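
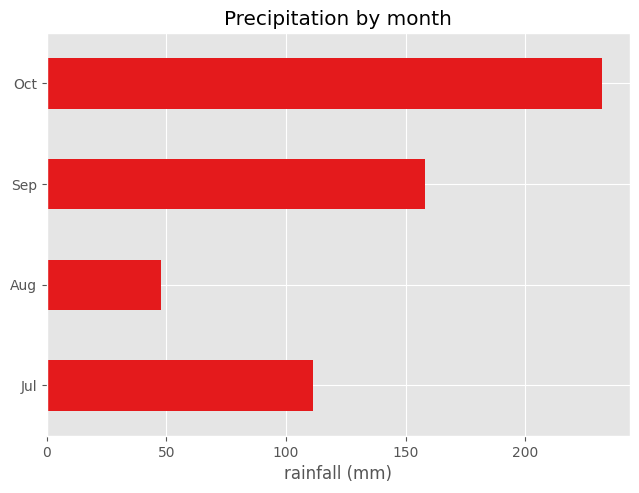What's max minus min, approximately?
≈ 200

Max Oct ≈ 240, min Aug ≈ 40; range ≈ 200.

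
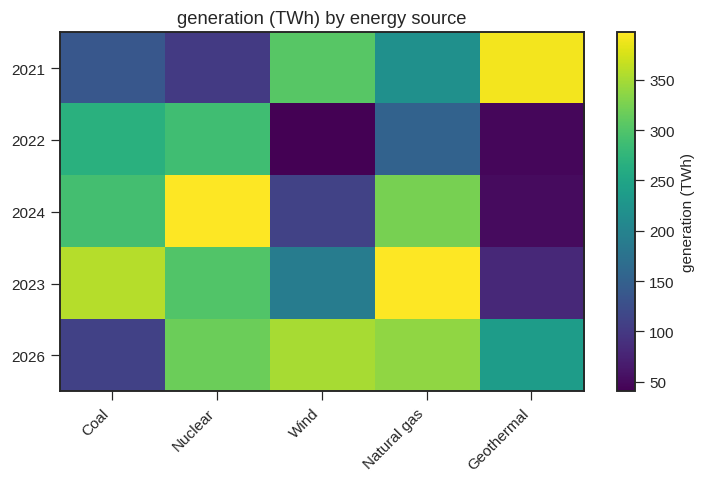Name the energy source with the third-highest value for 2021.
Natural gas

Top 4 for 2021: Geothermal ≈ 400, Wind ≈ 300, Natural gas ≈ 200, Coal ≈ 150.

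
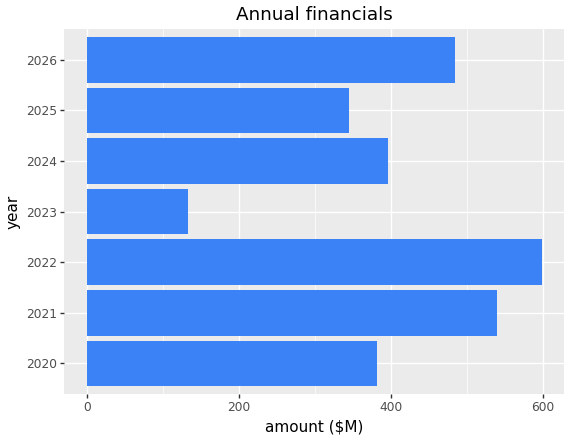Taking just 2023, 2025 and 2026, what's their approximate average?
≈ 333

(150 + 350 + 500) / 3 ≈ 333.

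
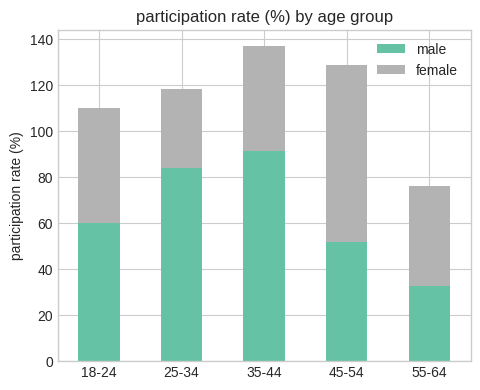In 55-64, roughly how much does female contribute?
≈ 40

female top ≈ 80, bottom ≈ 40; segment ≈ 40.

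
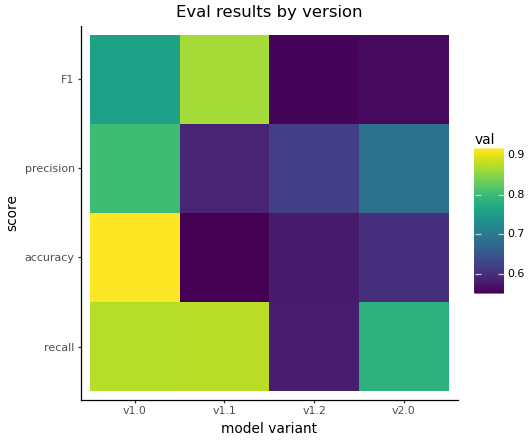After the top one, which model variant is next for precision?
Top 3 for precision: v1.0 ≈ 0.80, v2.0 ≈ 0.70, v1.2 ≈ 0.60.

v2.0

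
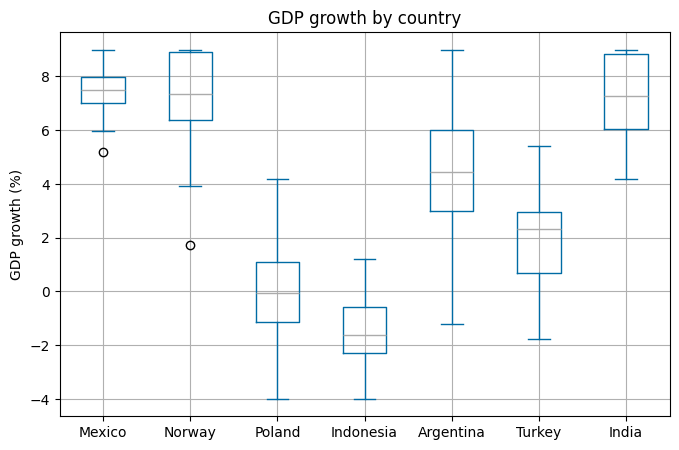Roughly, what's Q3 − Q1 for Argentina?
≈ 3

Q3 ≈ 6, Q1 ≈ 3; IQR ≈ 3.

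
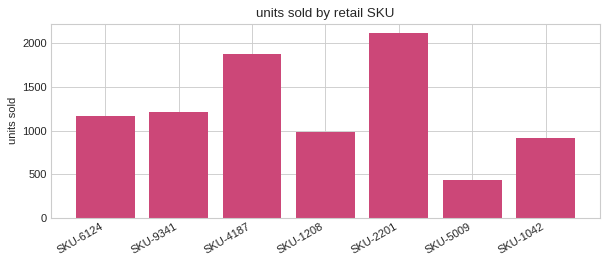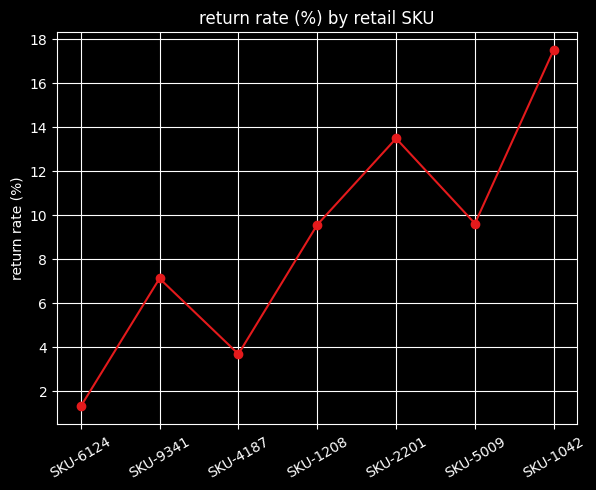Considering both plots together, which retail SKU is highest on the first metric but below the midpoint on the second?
SKU-4187

Chart 2 median return rate (%) ≈ 10; below-median retail SKUs: SKU-6124, SKU-9341, SKU-4187. Among those, SKU-4187 has the highest units sold (≈ 1800).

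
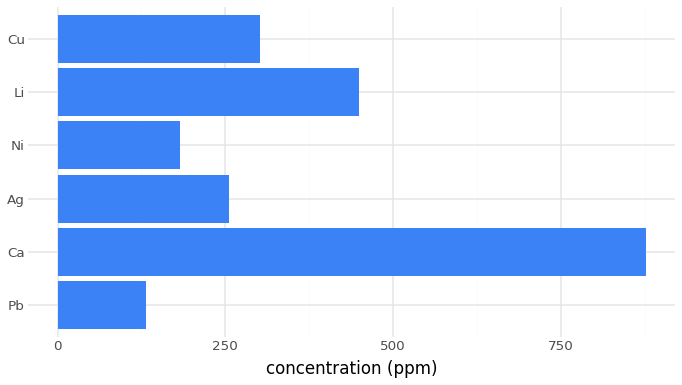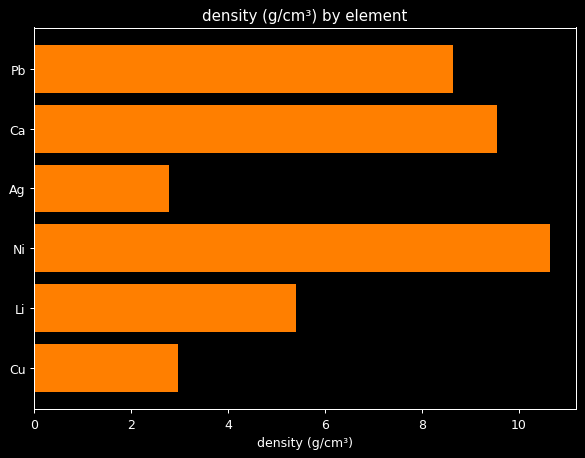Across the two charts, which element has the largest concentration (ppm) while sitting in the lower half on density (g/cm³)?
Li

Chart 2 median density (g/cm³) ≈ 7; below-median elements: Ag, Li, Cu. Among those, Li has the highest concentration (ppm) (≈ 400).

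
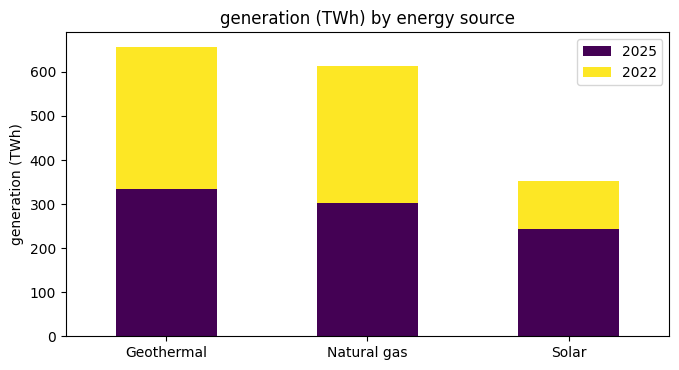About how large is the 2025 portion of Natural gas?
≈ 300

2025 top ≈ 300, bottom ≈ 0; segment ≈ 300.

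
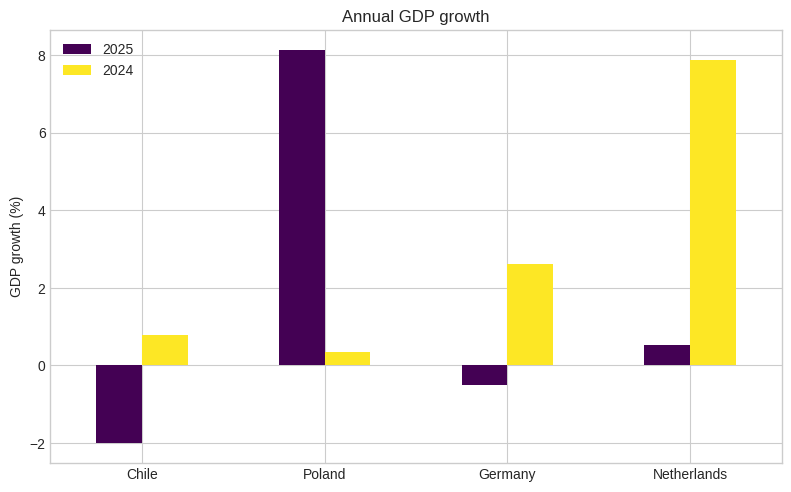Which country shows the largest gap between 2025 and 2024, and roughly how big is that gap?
Poland, ≈ 8 %

Poland: 2025 ≈ 8, 2024 ≈ 0 → gap ≈ 8. Next-largest (Netherlands) is only ≈ 7.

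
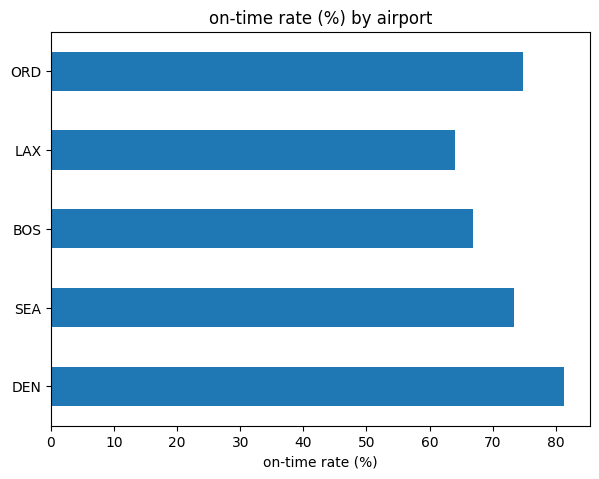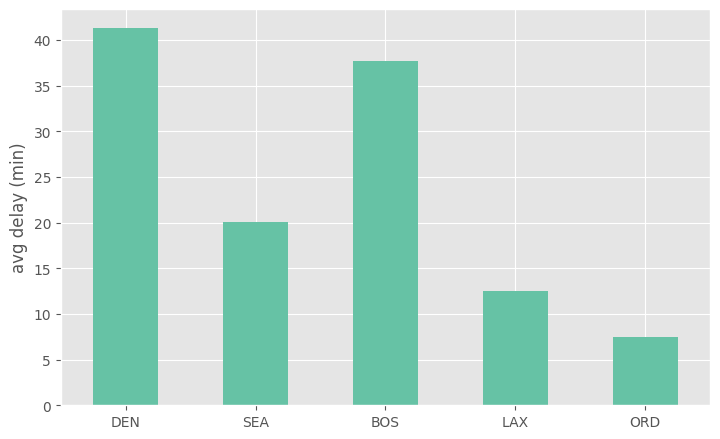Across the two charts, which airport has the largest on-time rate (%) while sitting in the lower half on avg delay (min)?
Chart 2 median avg delay (min) ≈ 20; below-median airports: LAX, ORD. Among those, ORD has the highest on-time rate (%) (≈ 70).

ORD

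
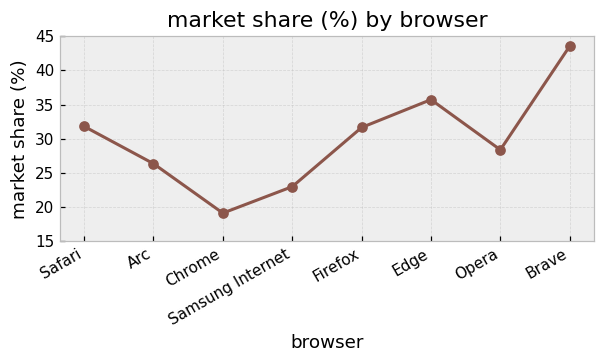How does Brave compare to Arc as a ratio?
Brave ≈ 45, Arc ≈ 25; 45/25 ≈ 1.8.

≈ 1.8×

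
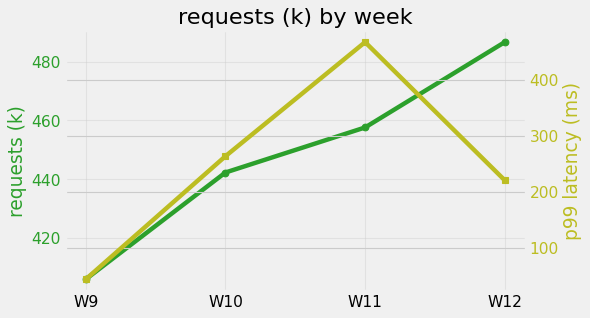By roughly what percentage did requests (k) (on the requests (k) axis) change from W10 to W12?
W10 ≈ 440, W12 ≈ 490; (490 − 440) / 440 ≈ +11.4%.

≈ +11.4%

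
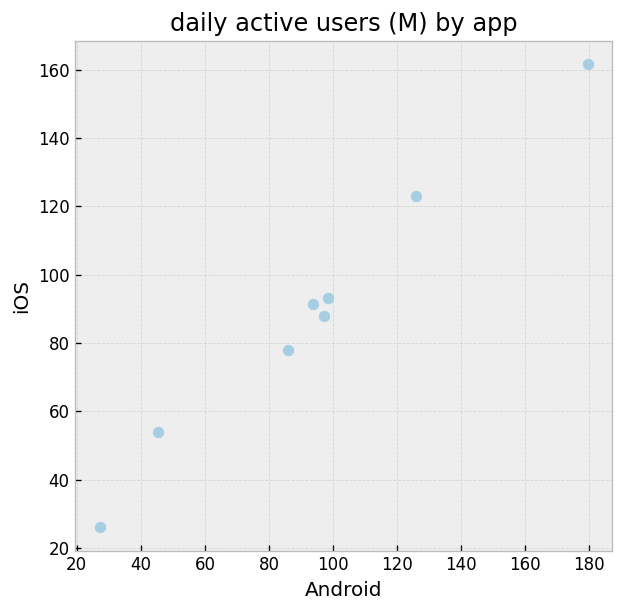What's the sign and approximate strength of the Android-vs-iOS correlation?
positive, strong

Points are positively correlated; strong (|r| ≈ 1.0).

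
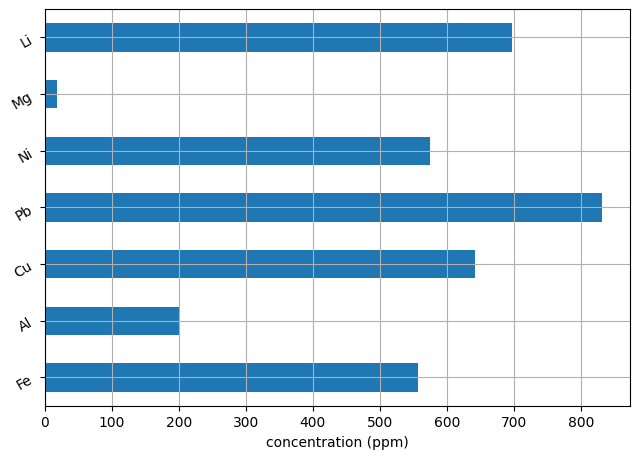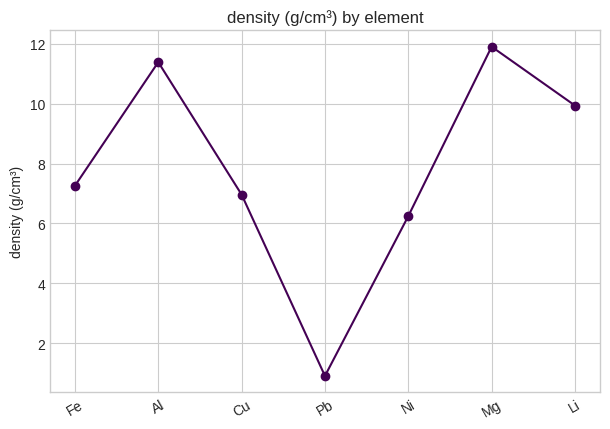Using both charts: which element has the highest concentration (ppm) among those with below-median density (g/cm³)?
Chart 2 median density (g/cm³) ≈ 8; below-median elements: Cu, Pb, Ni. Among those, Pb has the highest concentration (ppm) (≈ 800).

Pb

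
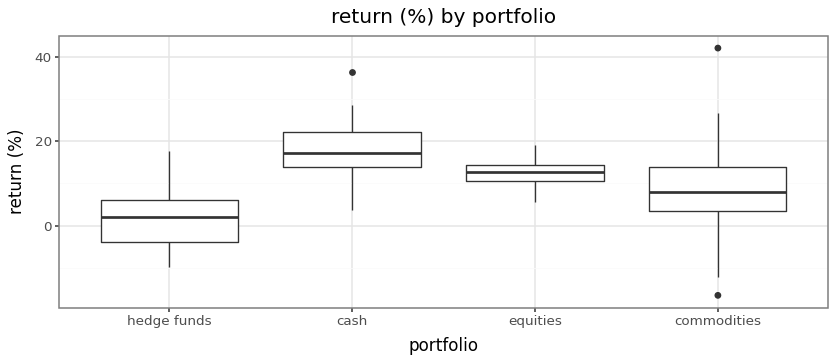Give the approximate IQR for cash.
≈ 8

Q3 ≈ 22, Q1 ≈ 14; IQR ≈ 8.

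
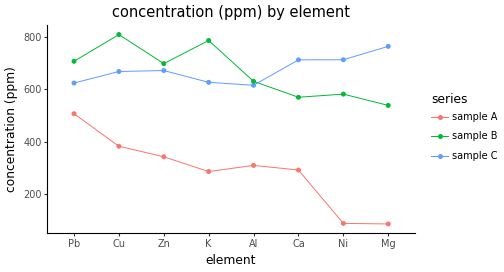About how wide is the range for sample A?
Max Pb ≈ 500, min Mg ≈ 100; range ≈ 400.

≈ 400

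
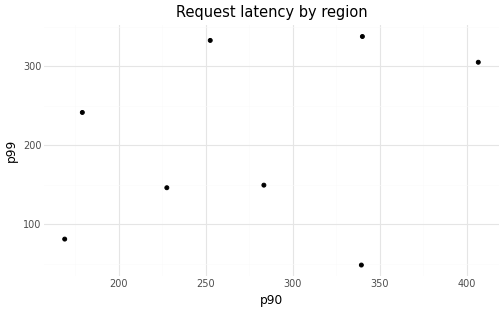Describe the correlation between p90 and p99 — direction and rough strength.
Points are positively correlated; weak (|r| ≈ 0.3).

positive, weak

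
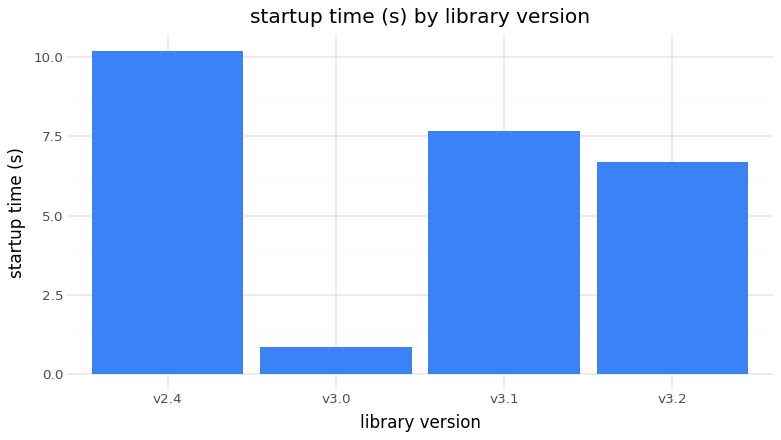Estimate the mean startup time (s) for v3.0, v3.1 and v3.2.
(1 + 8 + 7) / 3 ≈ 5.

≈ 5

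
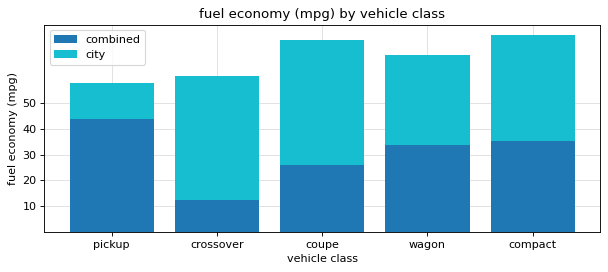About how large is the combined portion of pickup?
≈ 40

combined top ≈ 40, bottom ≈ 0; segment ≈ 40.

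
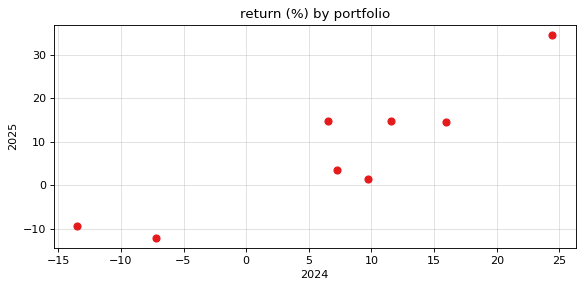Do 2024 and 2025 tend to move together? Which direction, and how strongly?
positive, strong

Points are positively correlated; strong (|r| ≈ 0.9).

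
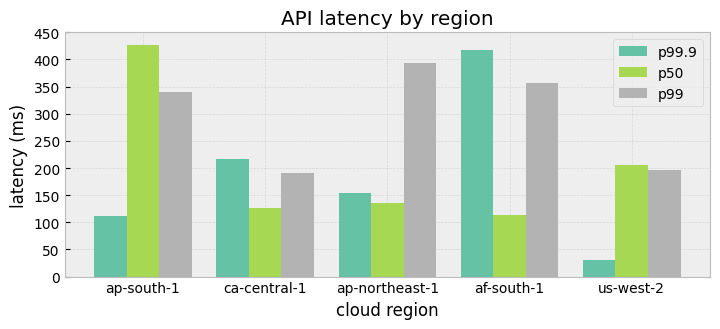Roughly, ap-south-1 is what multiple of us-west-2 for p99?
ap-south-1 ≈ 350, us-west-2 ≈ 200; 350/200 ≈ 1.75.

≈ 1.75×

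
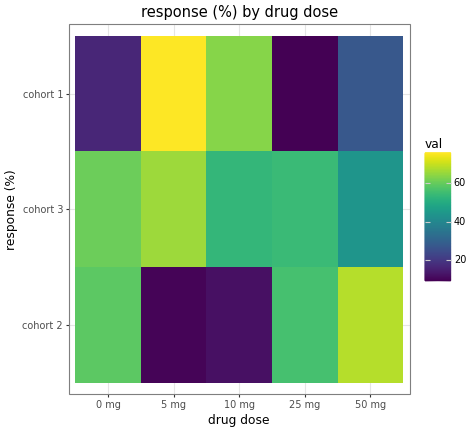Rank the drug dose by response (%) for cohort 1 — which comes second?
10 mg

Top 3 for cohort 1: 5 mg ≈ 80, 10 mg ≈ 60, 50 mg ≈ 30.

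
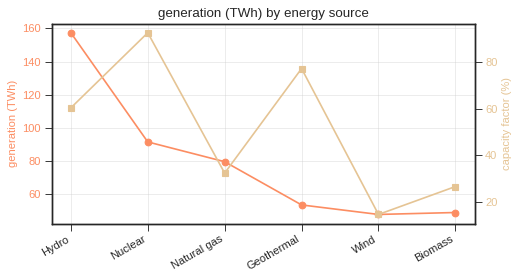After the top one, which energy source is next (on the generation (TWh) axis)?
Nuclear

Top 3 (on the generation (TWh) axis): Hydro ≈ 160, Nuclear ≈ 90, Natural gas ≈ 80.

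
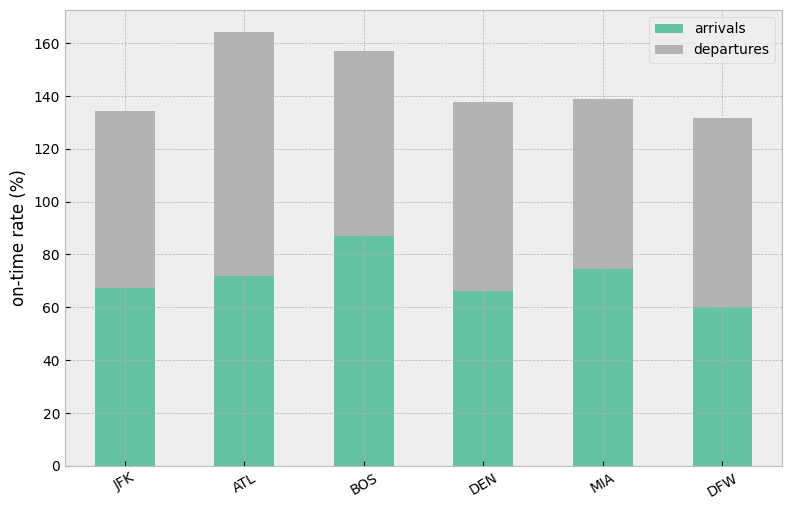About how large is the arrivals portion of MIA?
arrivals top ≈ 80, bottom ≈ 0; segment ≈ 80.

≈ 80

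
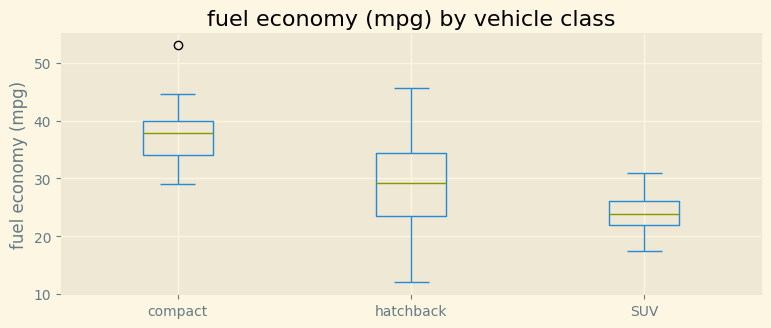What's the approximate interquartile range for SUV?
Q3 ≈ 26, Q1 ≈ 22; IQR ≈ 4.

≈ 4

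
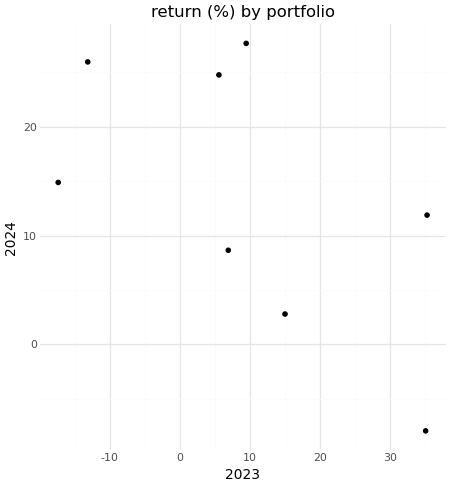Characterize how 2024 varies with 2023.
Points are negatively correlated; moderate (|r| ≈ 0.6).

negative, moderate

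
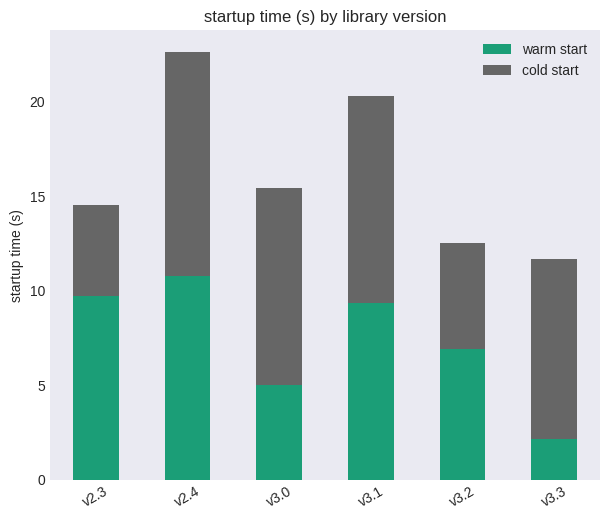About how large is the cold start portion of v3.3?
cold start top ≈ 12, bottom ≈ 2; segment ≈ 10.

≈ 10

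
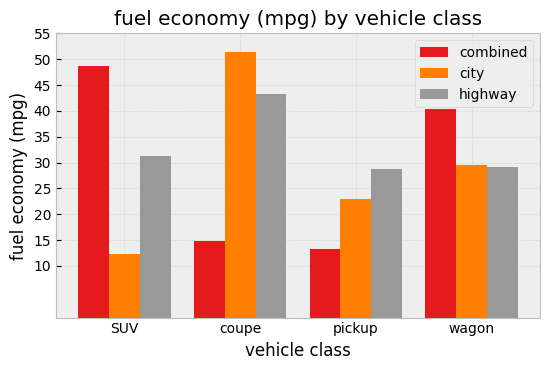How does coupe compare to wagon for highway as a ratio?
coupe ≈ 45, wagon ≈ 30; 45/30 ≈ 1.5.

≈ 1.5×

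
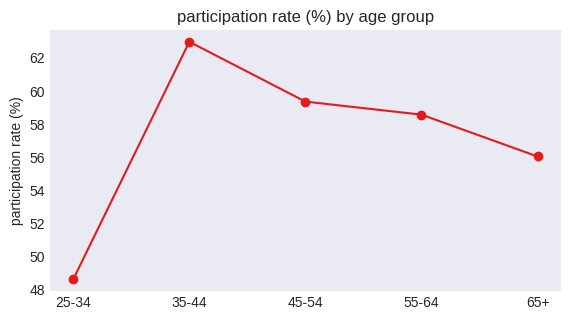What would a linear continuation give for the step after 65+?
Last three: 60, 58, 56 → slope ≈ -2/step → next ≈ 54.

≈ 54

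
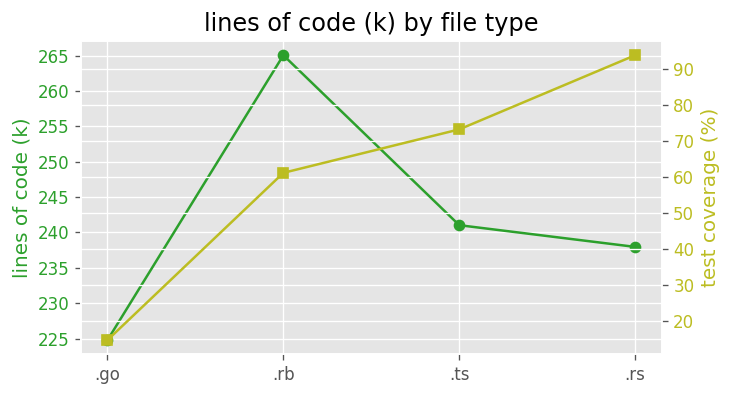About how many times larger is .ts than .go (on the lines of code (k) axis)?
≈ 1.07×

.ts ≈ 240, .go ≈ 225; 240/225 ≈ 1.07.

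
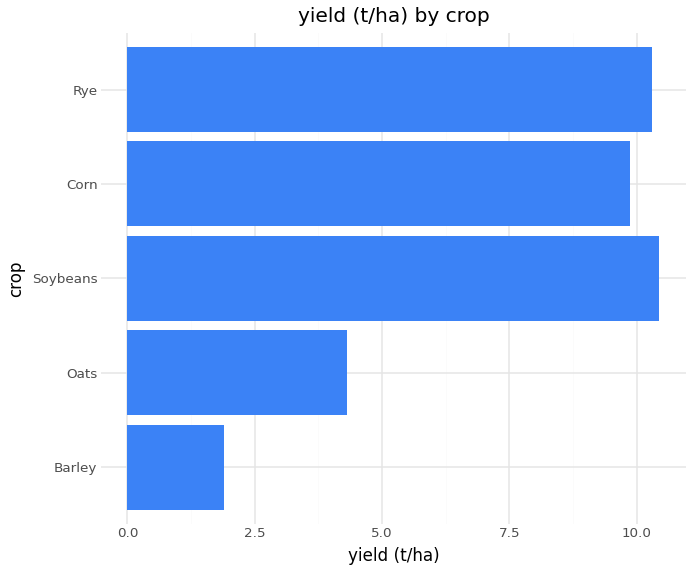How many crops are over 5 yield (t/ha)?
3

Above 5: Soybeans, Corn, Rye.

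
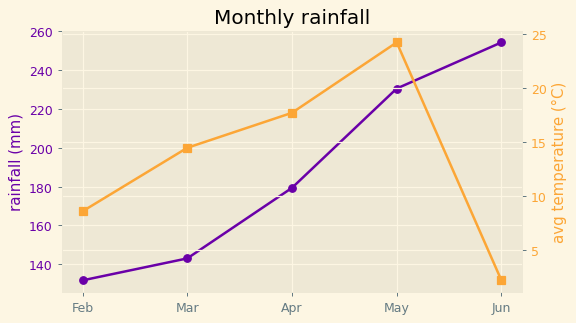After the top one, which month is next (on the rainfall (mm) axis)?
May

Top 3 (on the rainfall (mm) axis): Jun ≈ 260, May ≈ 240, Apr ≈ 180.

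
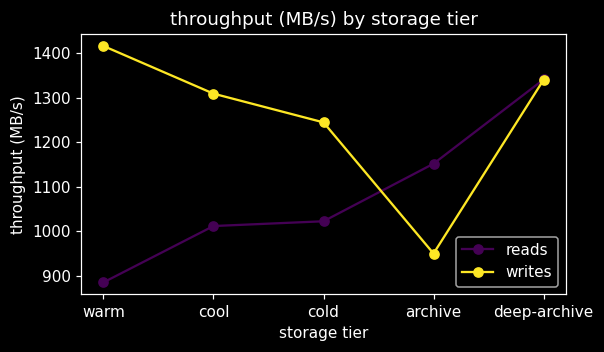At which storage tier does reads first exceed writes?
archive

cold: reads ≈ 1000 vs writes ≈ 1250 (not yet); archive: reads ≈ 1150 vs writes ≈ 950 (first crossover).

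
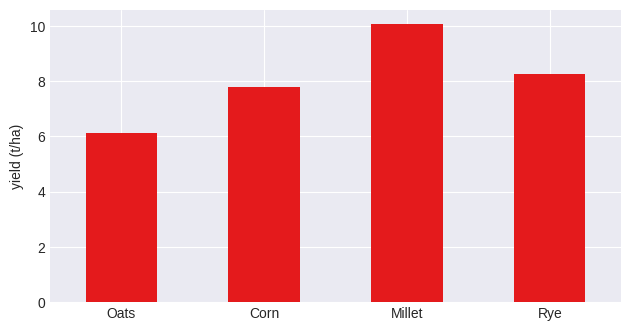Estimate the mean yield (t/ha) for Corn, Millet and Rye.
(8 + 10 + 8) / 3 ≈ 9.

≈ 9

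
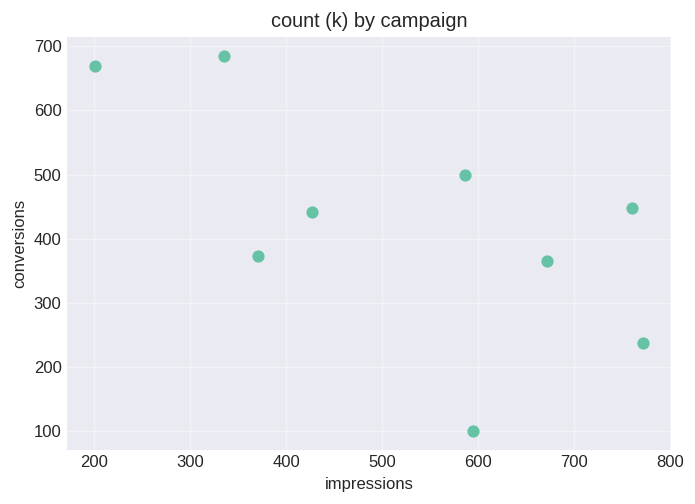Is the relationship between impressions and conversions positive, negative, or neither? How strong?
Points are negatively correlated; moderate (|r| ≈ 0.6).

negative, moderate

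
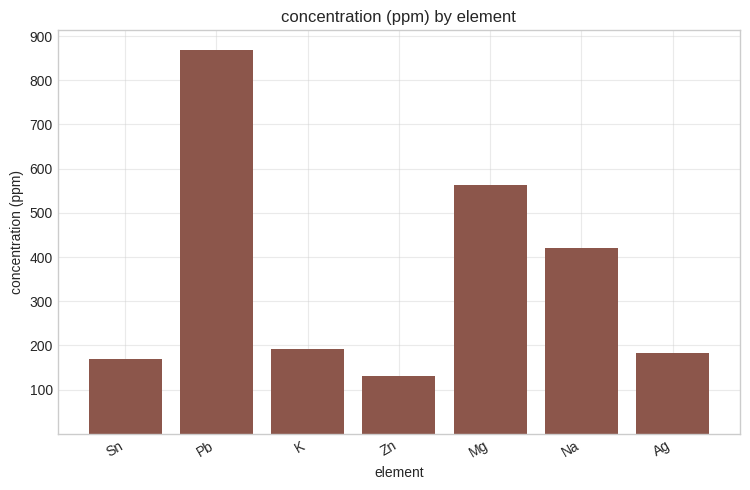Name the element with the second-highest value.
Mg

Top 3: Pb ≈ 900, Mg ≈ 600, Na ≈ 400.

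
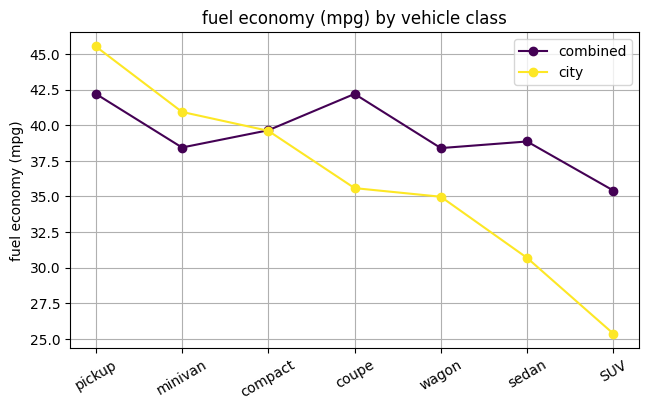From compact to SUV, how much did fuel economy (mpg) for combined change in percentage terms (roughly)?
≈ -10%

compact ≈ 40, SUV ≈ 36; (36 − 40) / 40 ≈ -10%.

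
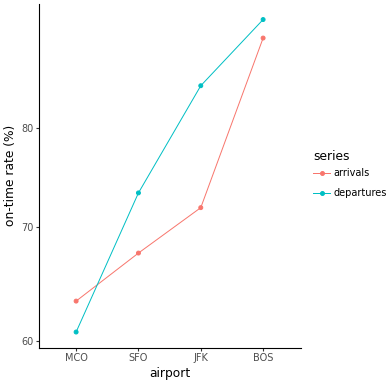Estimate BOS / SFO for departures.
≈ 1.27×

BOS ≈ 95, SFO ≈ 75; 95/75 ≈ 1.27.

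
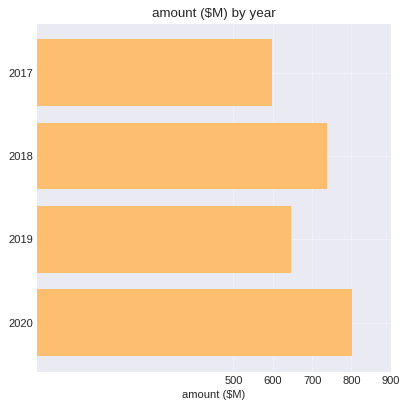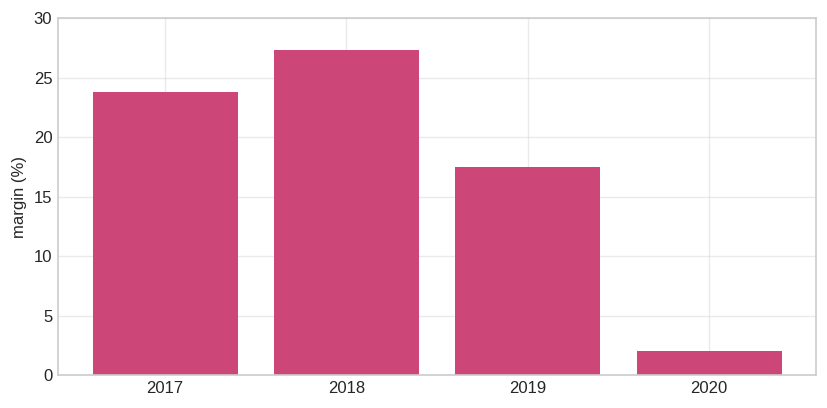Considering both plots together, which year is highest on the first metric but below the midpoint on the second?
2020

Chart 2 median margin (%) ≈ 20; below-median years: 2019, 2020. Among those, 2020 has the highest amount ($M) (≈ 800).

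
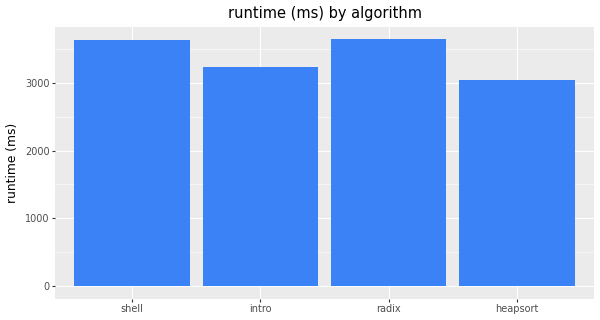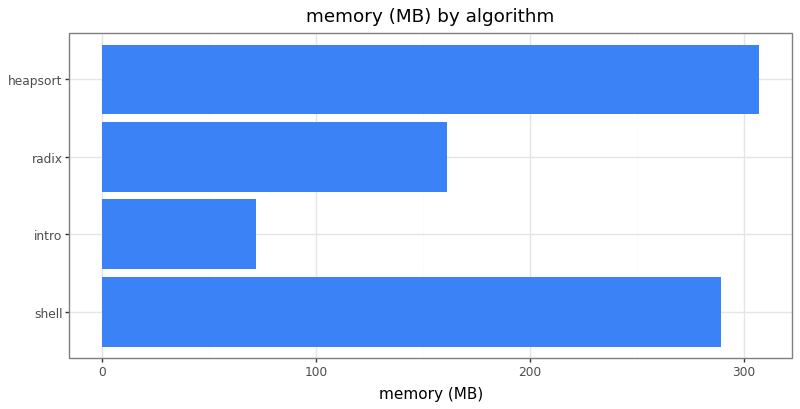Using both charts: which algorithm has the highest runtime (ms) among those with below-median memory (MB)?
radix

Chart 2 median memory (MB) ≈ 250; below-median algorithms: intro, radix. Among those, radix has the highest runtime (ms) (≈ 3500).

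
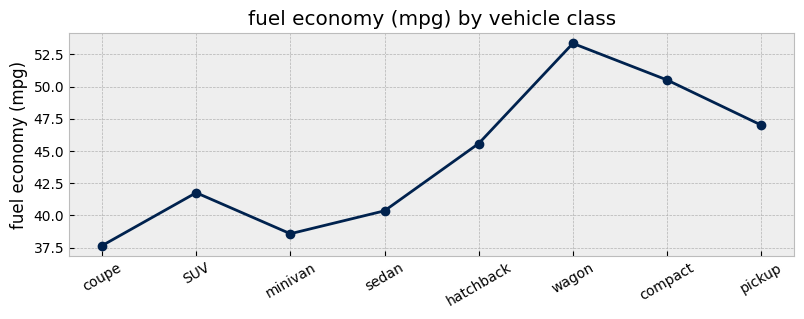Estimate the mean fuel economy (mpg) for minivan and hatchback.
(38 + 46) / 2 ≈ 42.

≈ 42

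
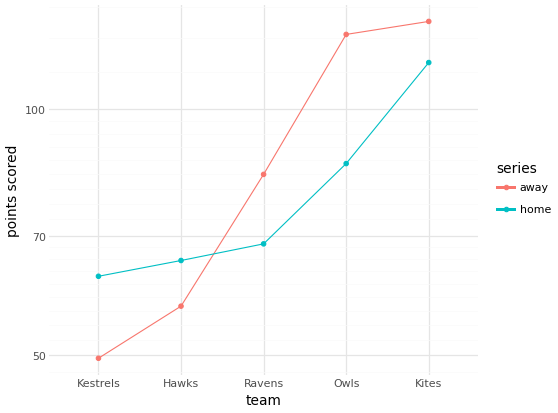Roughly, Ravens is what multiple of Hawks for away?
Ravens ≈ 80, Hawks ≈ 60; 80/60 ≈ 1.33.

≈ 1.33×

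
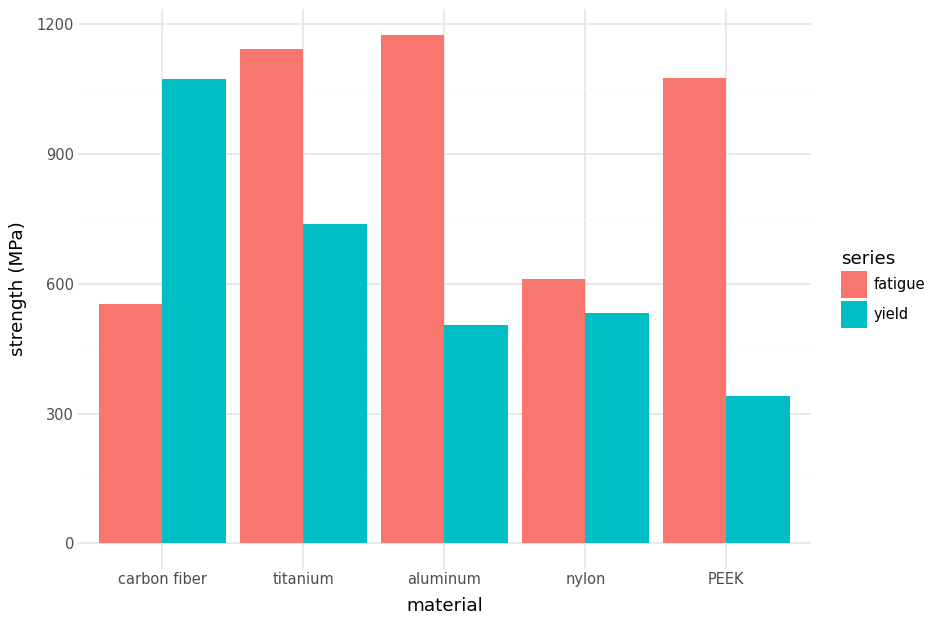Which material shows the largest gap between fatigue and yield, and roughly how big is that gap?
PEEK: fatigue ≈ 1100, yield ≈ 300 → gap ≈ 800. Next-largest (aluminum) is only ≈ 700.

PEEK, ≈ 800 MPa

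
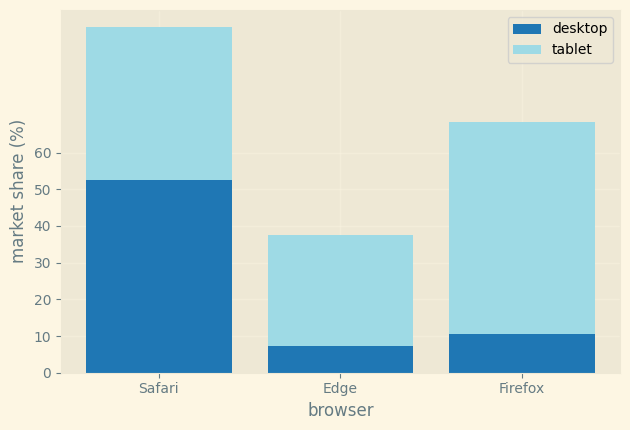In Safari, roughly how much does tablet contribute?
≈ 40

tablet top ≈ 90, bottom ≈ 50; segment ≈ 40.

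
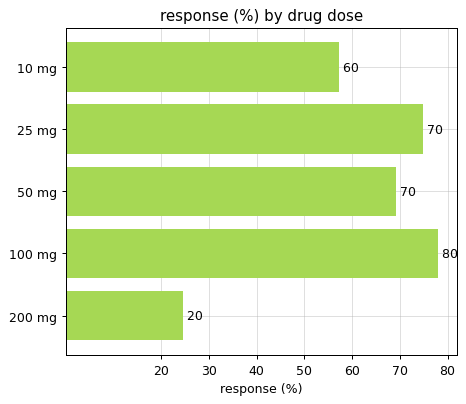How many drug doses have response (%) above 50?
Above 50: 10 mg, 25 mg, 50 mg, 100 mg.

4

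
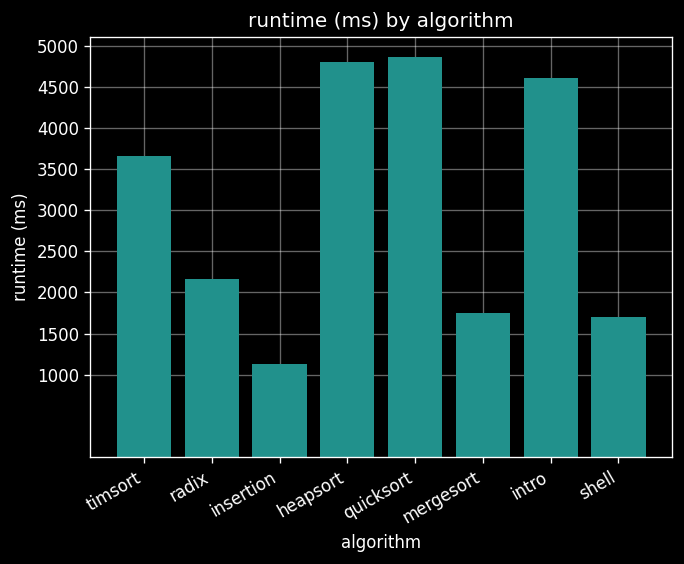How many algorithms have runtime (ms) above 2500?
4

Above 2500: timsort, heapsort, quicksort, intro.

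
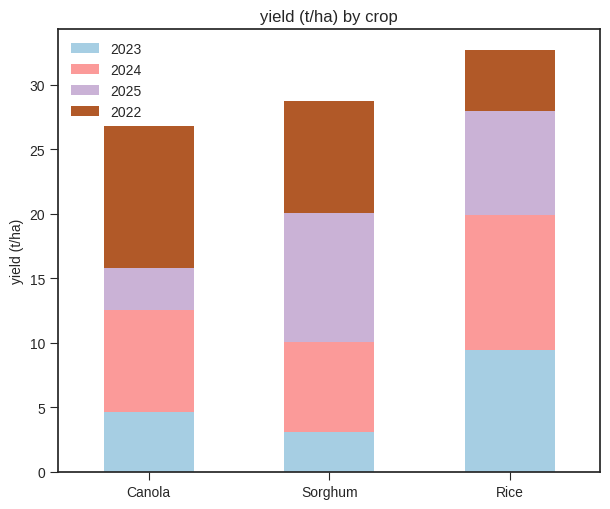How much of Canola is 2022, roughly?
≈ 10

2022 top ≈ 25, bottom ≈ 15; segment ≈ 10.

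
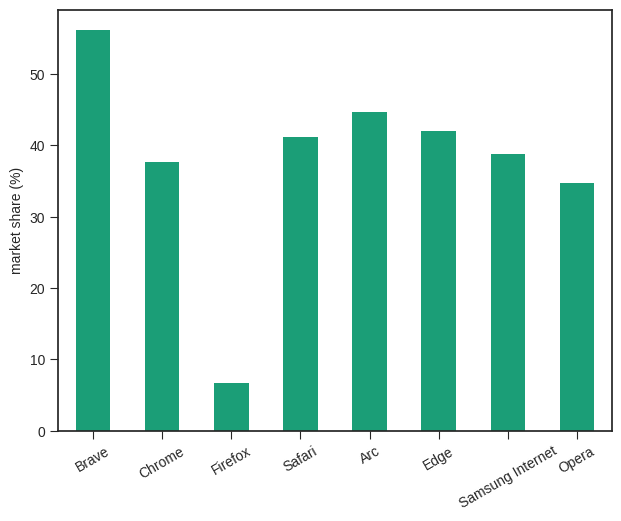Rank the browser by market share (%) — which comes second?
Top 3: Brave ≈ 55, Arc ≈ 45, Edge ≈ 40.

Arc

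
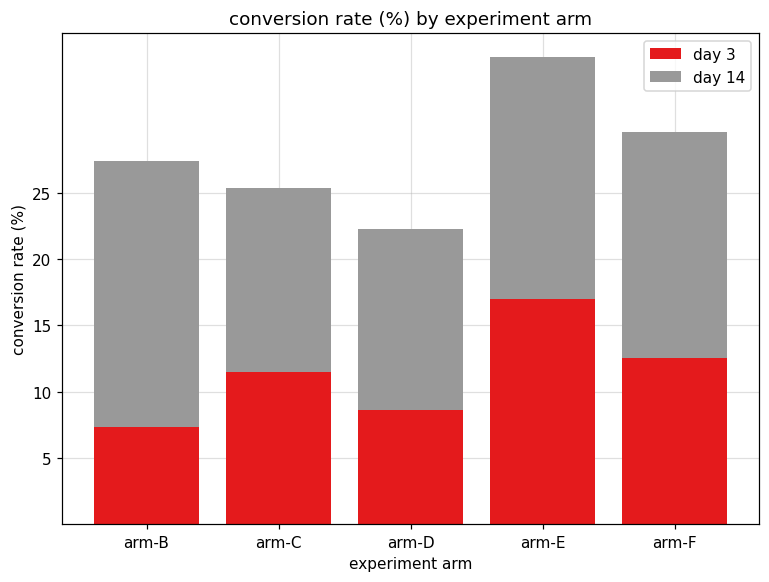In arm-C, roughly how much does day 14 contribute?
≈ 15

day 14 top ≈ 25, bottom ≈ 10; segment ≈ 15.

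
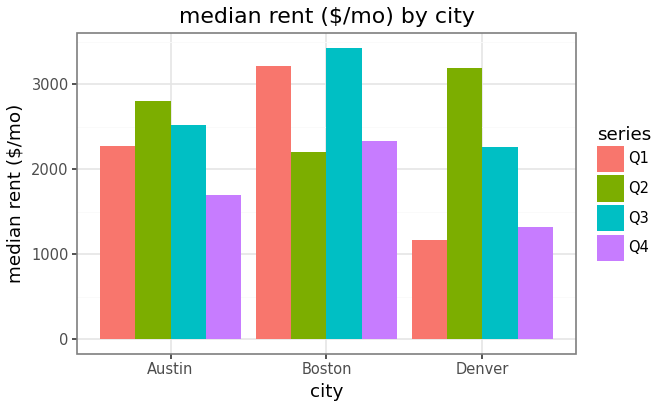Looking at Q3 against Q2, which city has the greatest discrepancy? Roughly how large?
Boston, ≈ 1500 $/mo

Boston: Q3 ≈ 3500, Q2 ≈ 2000 → gap ≈ 1500. Next-largest (Denver) is only ≈ 500.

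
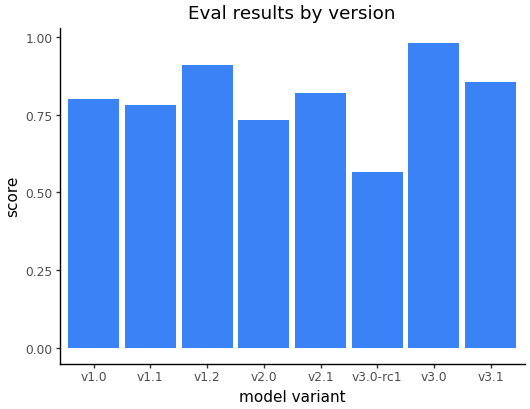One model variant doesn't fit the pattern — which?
v3.0-rc1

v3.0-rc1 ≈ 0.6; the rest sit between ≈ 0.7 and ≈ 1.0.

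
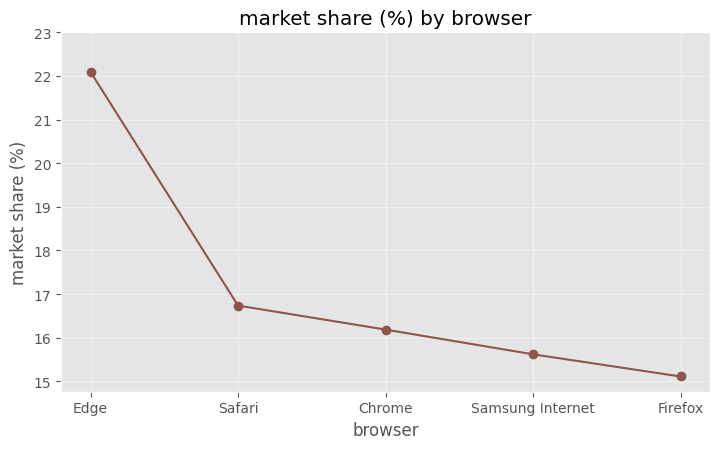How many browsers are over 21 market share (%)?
Above 21: Edge.

1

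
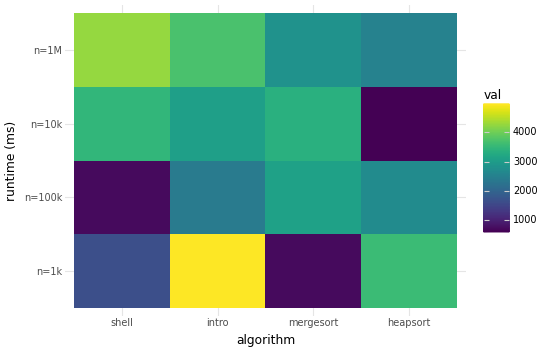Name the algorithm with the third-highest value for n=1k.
Top 4 for n=1k: intro ≈ 5000, heapsort ≈ 3500, shell ≈ 1500, mergesort ≈ 500.

shell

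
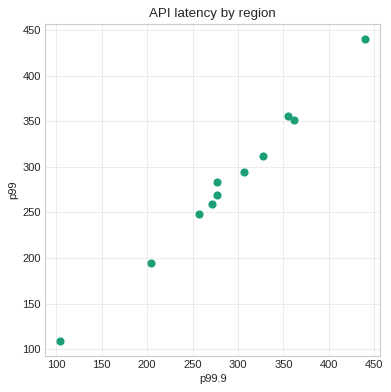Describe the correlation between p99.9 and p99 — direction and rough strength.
Points are positively correlated; strong (|r| ≈ 1.0).

positive, strong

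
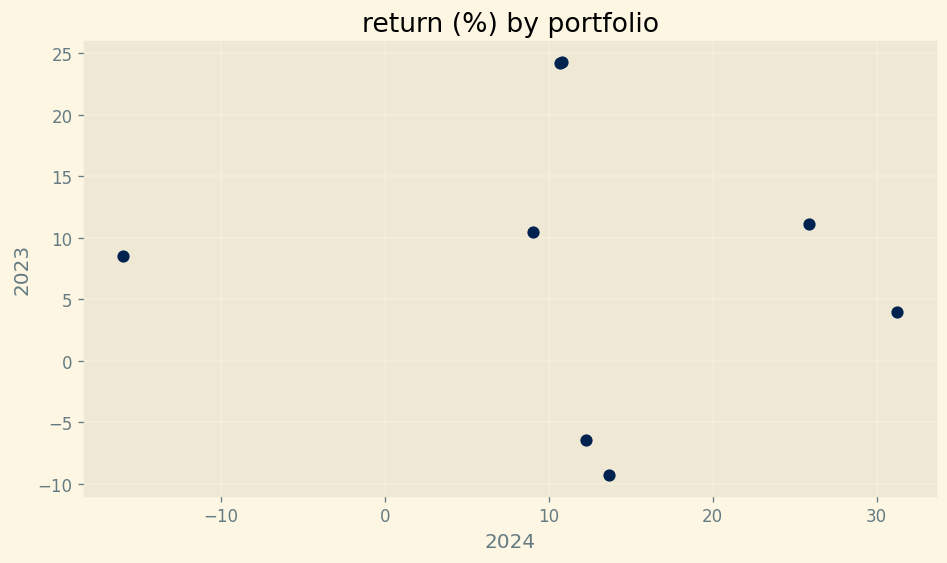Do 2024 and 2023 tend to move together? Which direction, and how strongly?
Points are roughly uncorrelated; weak (|r| ≈ 0.1).

no clear correlation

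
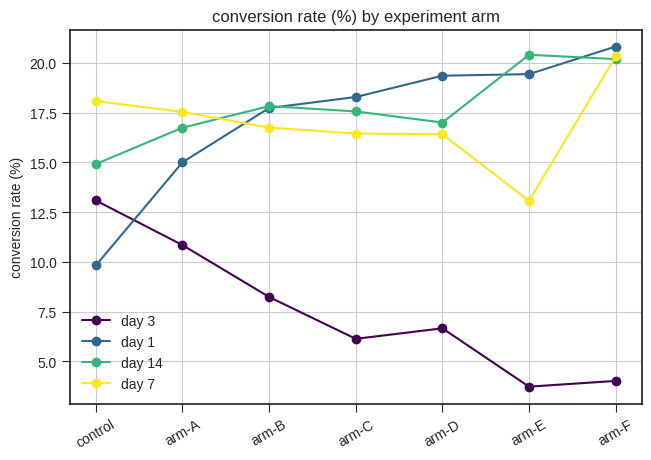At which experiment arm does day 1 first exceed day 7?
arm-A: day 1 ≈ 16 vs day 7 ≈ 18 (not yet); arm-B: day 1 ≈ 18 vs day 7 ≈ 16 (first crossover).

arm-B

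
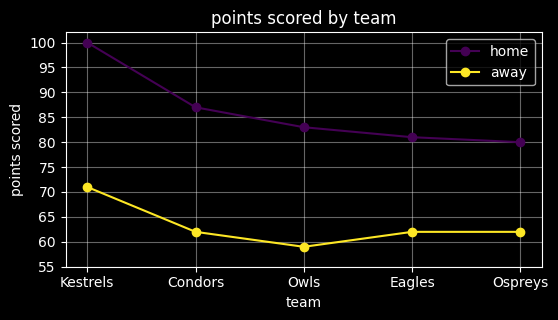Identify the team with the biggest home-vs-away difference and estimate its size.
Kestrels, ≈ 30

Kestrels: home ≈ 100, away ≈ 70 → gap ≈ 30. Next-largest (Condors) is only ≈ 25.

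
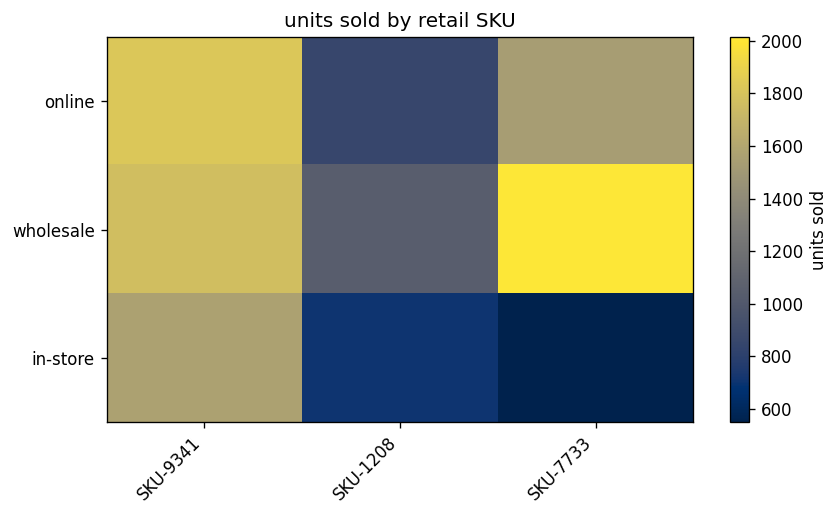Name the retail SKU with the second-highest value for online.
SKU-7733

Top 3 for online: SKU-9341 ≈ 1800, SKU-7733 ≈ 1600, SKU-1208 ≈ 800.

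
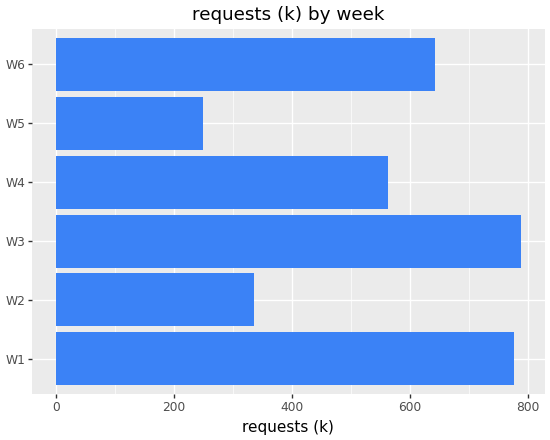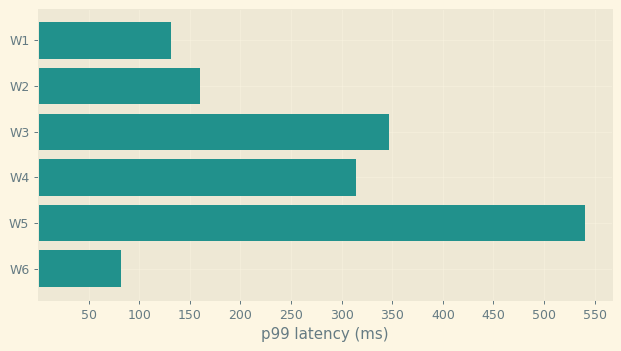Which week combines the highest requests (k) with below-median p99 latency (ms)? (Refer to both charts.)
Chart 2 median p99 latency (ms) ≈ 250; below-median weeks: W1, W2, W6. Among those, W1 has the highest requests (k) (≈ 800).

W1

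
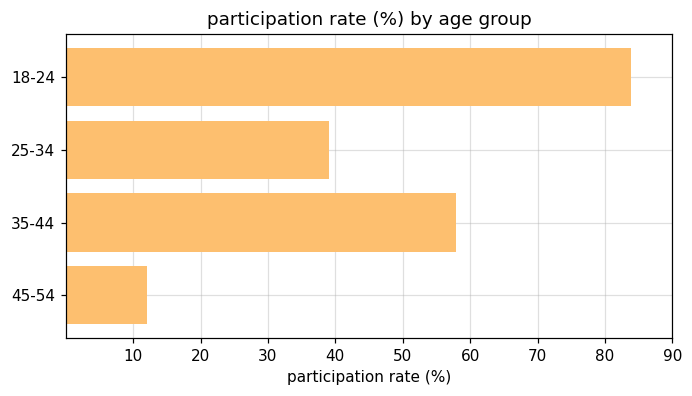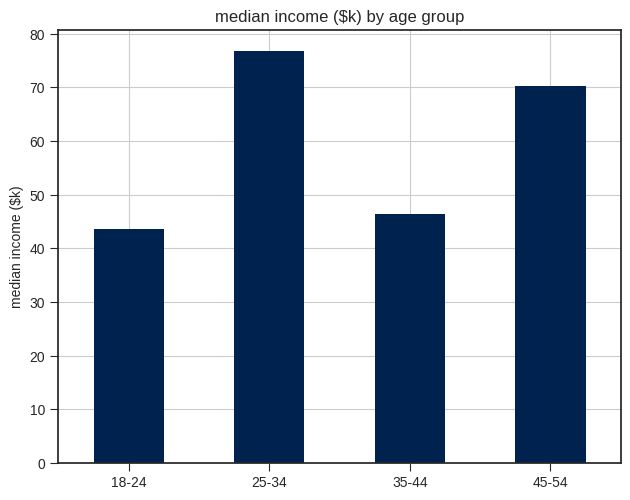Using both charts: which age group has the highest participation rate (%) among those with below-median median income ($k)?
Chart 2 median median income ($k) ≈ 60; below-median age groups: 18-24, 35-44. Among those, 18-24 has the highest participation rate (%) (≈ 80).

18-24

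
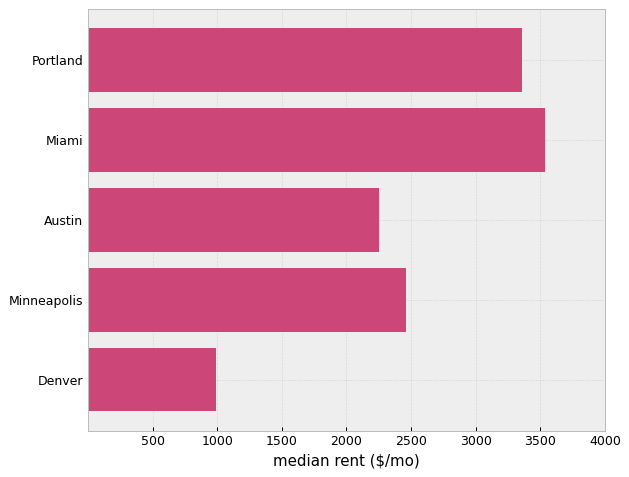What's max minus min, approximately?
Max Miami ≈ 3500, min Denver ≈ 1000; range ≈ 2500.

≈ 2500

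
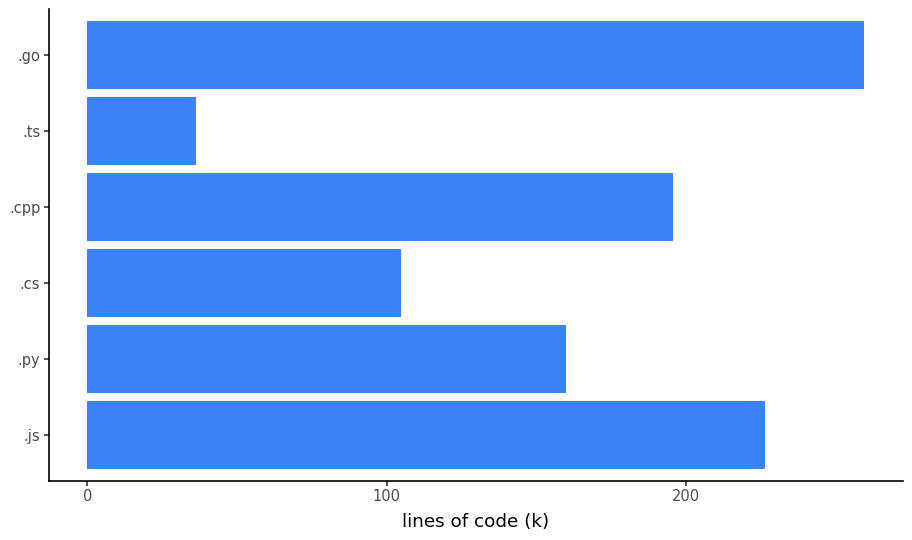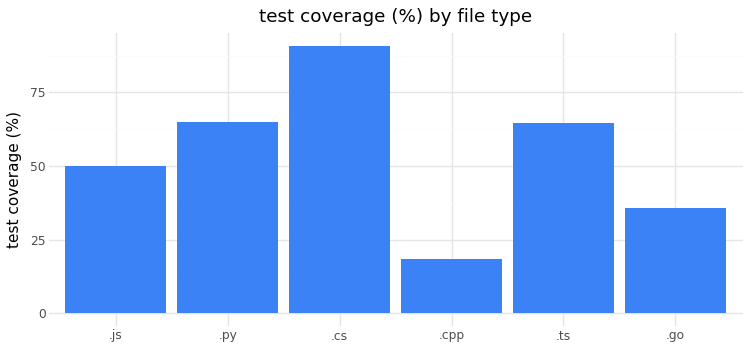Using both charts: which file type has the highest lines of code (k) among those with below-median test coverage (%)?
.go

Chart 2 median test coverage (%) ≈ 60; below-median file types: .js, .cpp, .go. Among those, .go has the highest lines of code (k) (≈ 250).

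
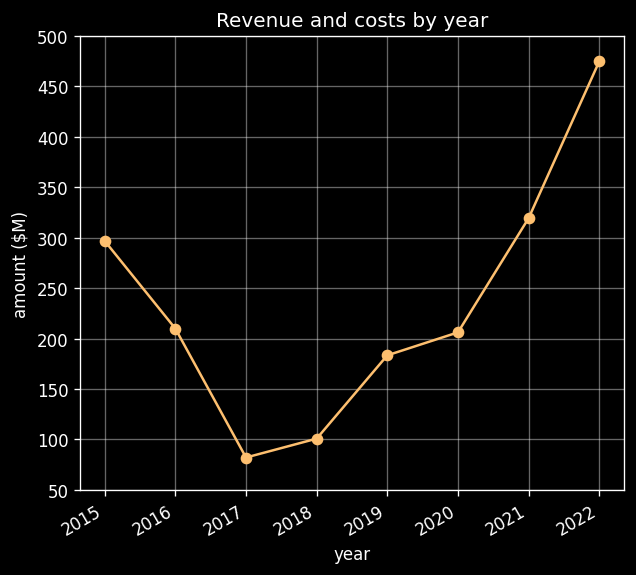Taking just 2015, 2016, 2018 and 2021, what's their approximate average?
(300 + 200 + 100 + 300) / 4 ≈ 225.

≈ 225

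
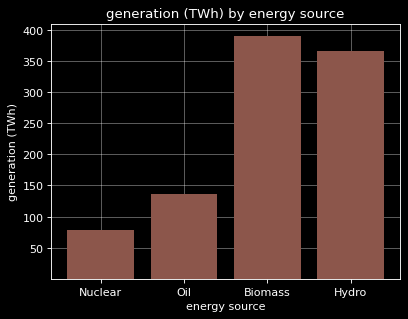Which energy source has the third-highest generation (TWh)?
Oil

Top 4: Biomass ≈ 400, Hydro ≈ 350, Oil ≈ 150, Nuclear ≈ 100.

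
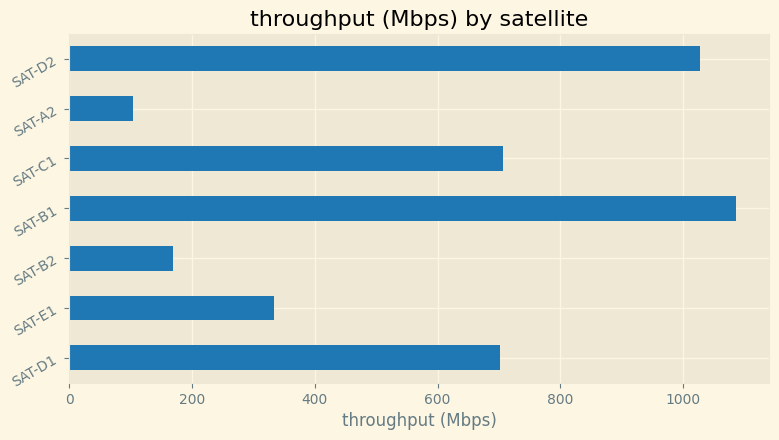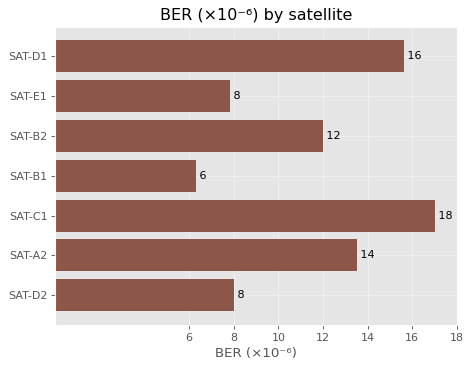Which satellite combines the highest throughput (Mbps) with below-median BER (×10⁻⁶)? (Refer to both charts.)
SAT-B1

Chart 2 median BER (×10⁻⁶) ≈ 12; below-median satellites: SAT-E1, SAT-B1, SAT-D2. Among those, SAT-B1 has the highest throughput (Mbps) (≈ 1100).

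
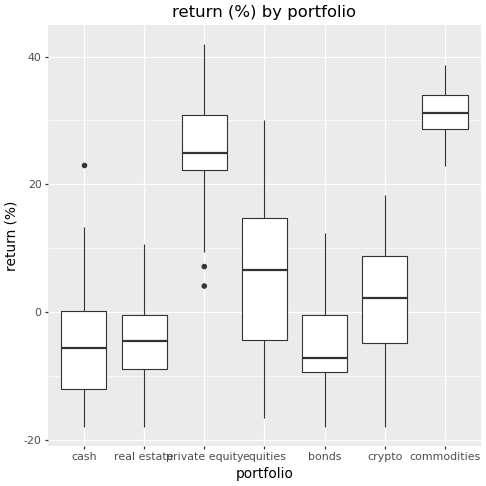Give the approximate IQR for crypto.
Q3 ≈ 10, Q1 ≈ -5; IQR ≈ 15.

≈ 15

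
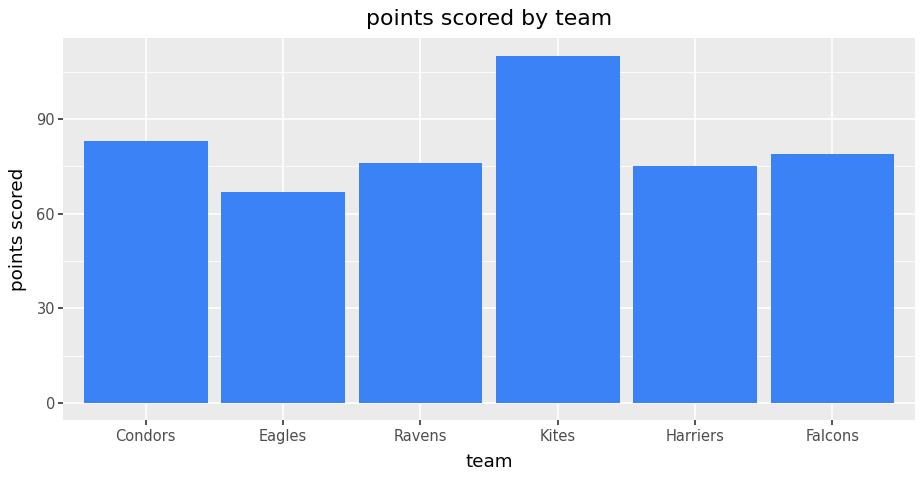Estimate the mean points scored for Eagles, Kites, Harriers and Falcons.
≈ 85

(70 + 110 + 80 + 80) / 4 ≈ 85.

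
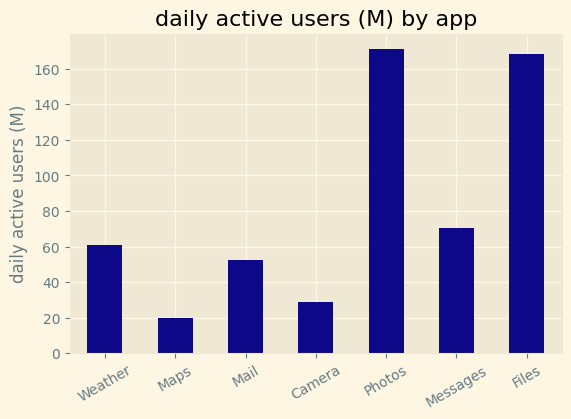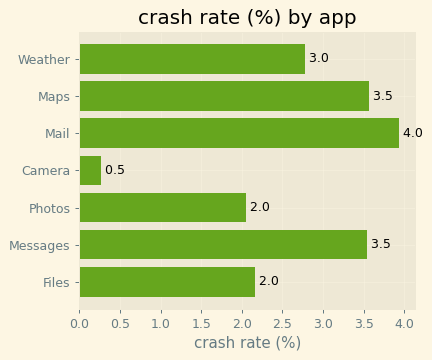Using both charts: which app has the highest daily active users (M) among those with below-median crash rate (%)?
Chart 2 median crash rate (%) ≈ 3; below-median apps: Camera, Photos, Files. Among those, Photos has the highest daily active users (M) (≈ 180).

Photos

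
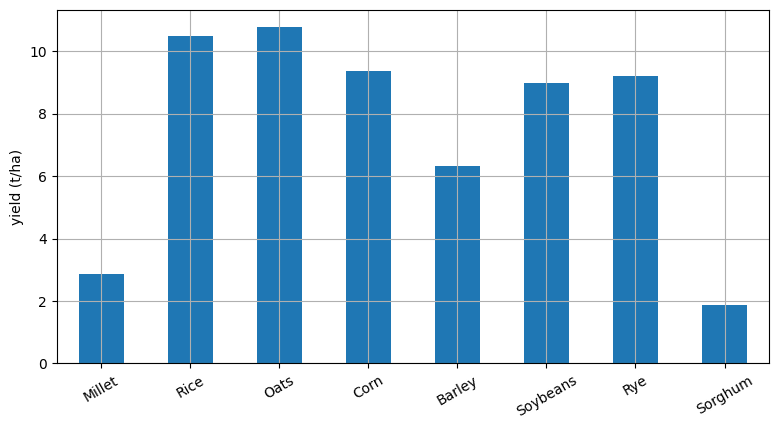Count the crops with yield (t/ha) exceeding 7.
5

Above 7: Rice, Oats, Corn, Soybeans, Rye.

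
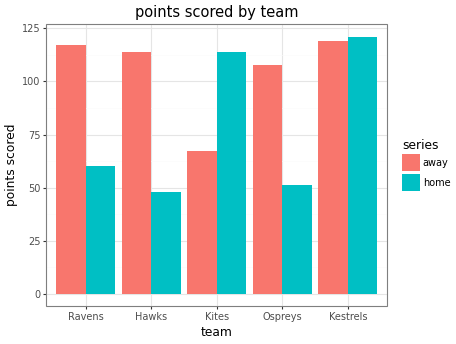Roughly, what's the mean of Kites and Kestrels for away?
(60 + 120) / 2 ≈ 90.

≈ 90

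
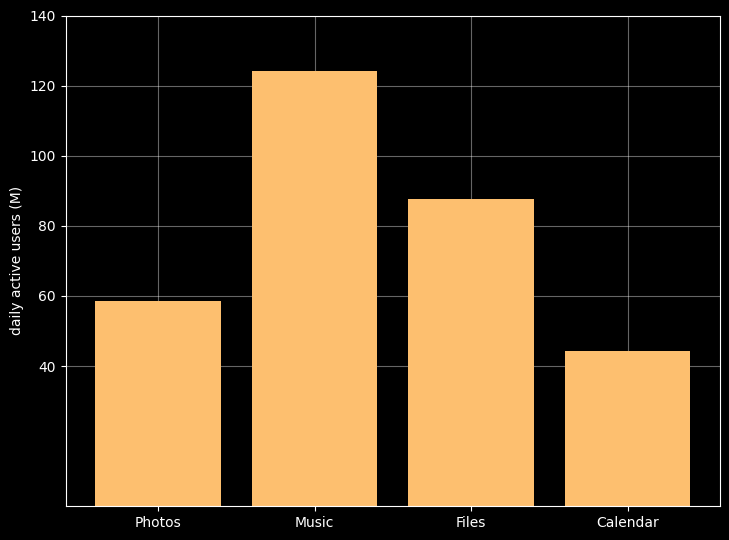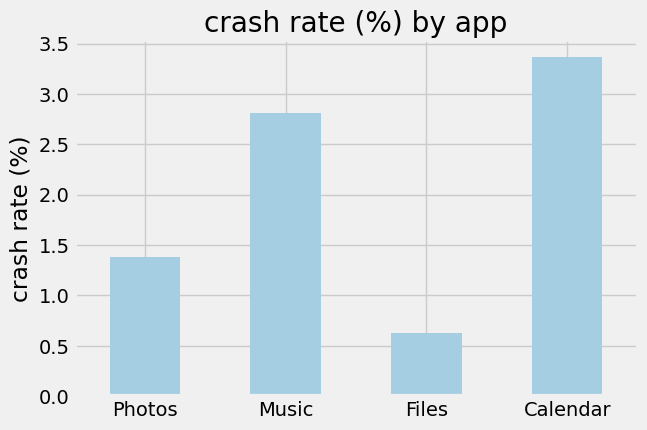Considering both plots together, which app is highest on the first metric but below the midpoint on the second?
Chart 2 median crash rate (%) ≈ 2; below-median apps: Photos, Files. Among those, Files has the highest daily active users (M) (≈ 80).

Files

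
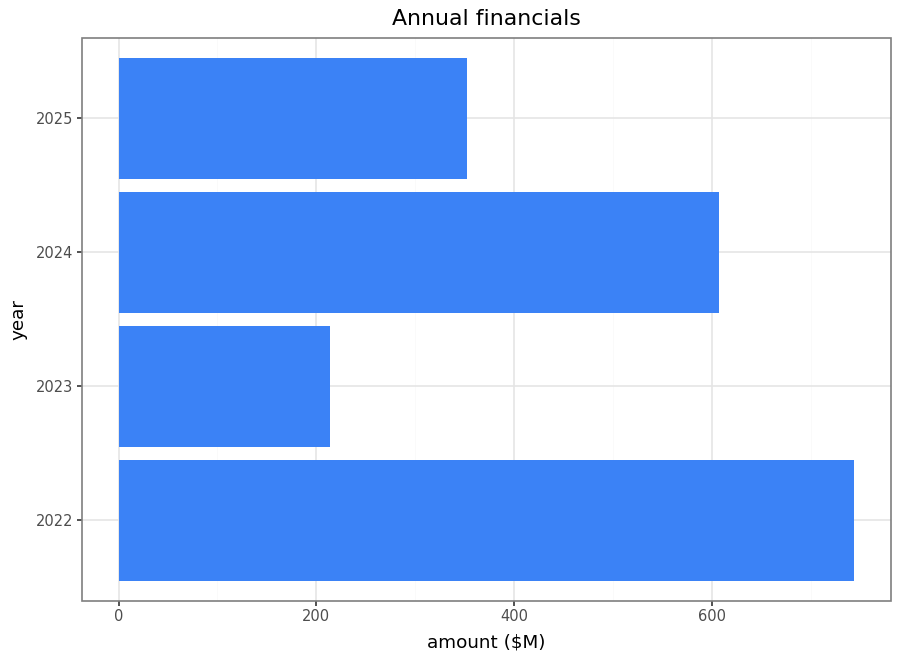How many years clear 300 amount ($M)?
Above 300: 2022, 2024, 2025.

3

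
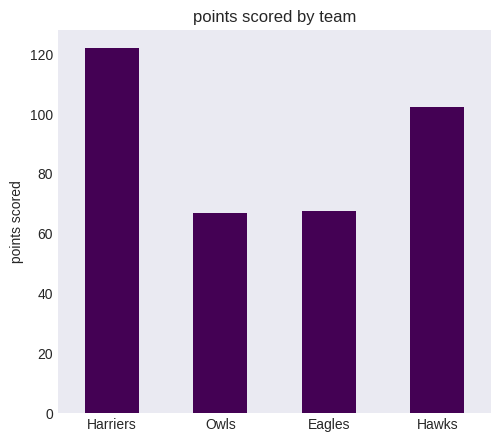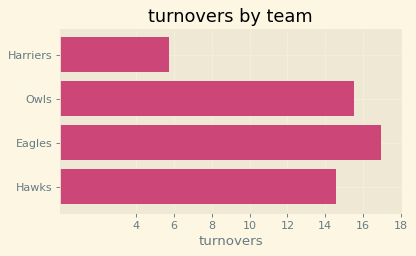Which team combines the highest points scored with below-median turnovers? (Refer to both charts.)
Chart 2 median turnovers ≈ 16; below-median teams: Harriers, Hawks. Among those, Harriers has the highest points scored (≈ 120).

Harriers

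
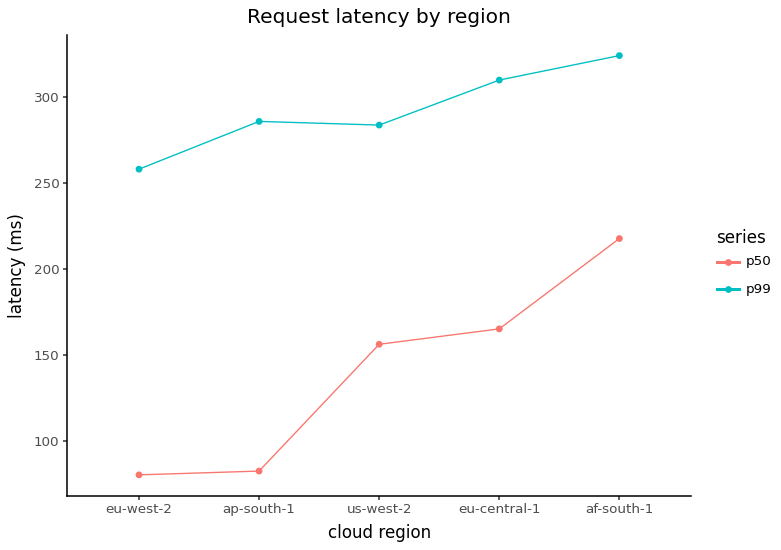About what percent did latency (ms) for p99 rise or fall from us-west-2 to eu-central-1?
≈ +9.1%

us-west-2 ≈ 275, eu-central-1 ≈ 300; (300 − 275) / 275 ≈ +9.1%.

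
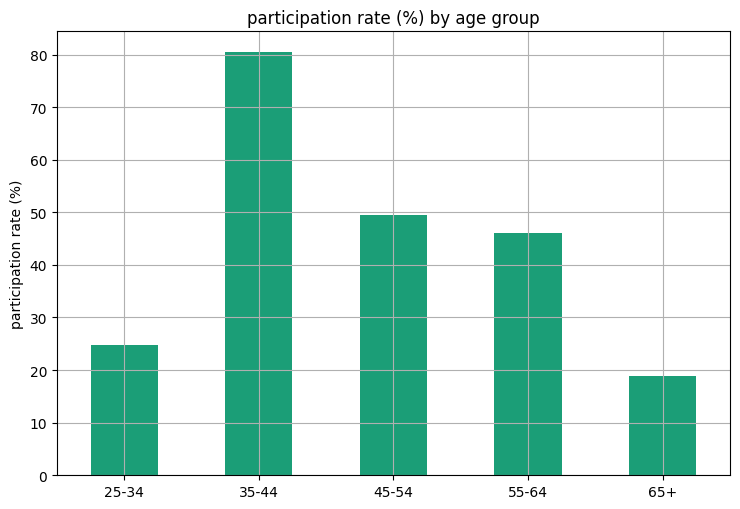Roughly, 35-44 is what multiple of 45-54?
35-44 ≈ 80, 45-54 ≈ 50; 80/50 ≈ 1.6.

≈ 1.6×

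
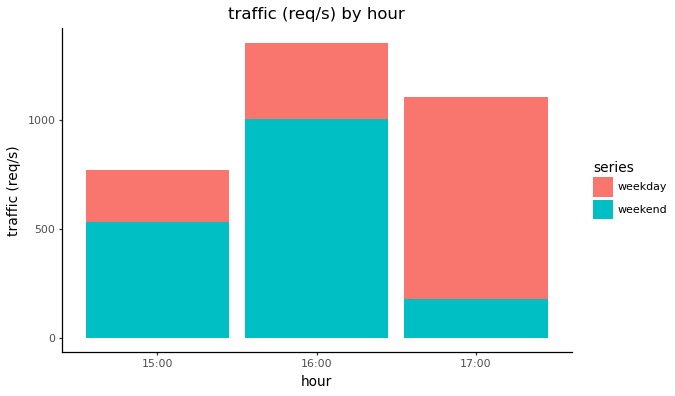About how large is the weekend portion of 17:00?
weekend top ≈ 200, bottom ≈ 0; segment ≈ 200.

≈ 200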